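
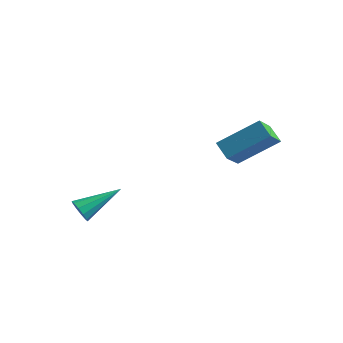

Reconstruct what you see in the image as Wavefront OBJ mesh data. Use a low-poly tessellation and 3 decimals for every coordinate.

v -1.651 -3.178 -4.235
v -1.241 -3.279 -4.66
v -0.489 -1.702 -3.465
v -1.479 -3.025 -4.789
v -1.782 -2.83 -4.705
v -2.036 -2.767 -4.442
v -2.143 -2.861 -4.1
v -2.062 -3.077 -3.809
v -1.824 -3.331 -3.681
v -1.52 -3.526 -3.764
v -1.266 -3.589 -4.027
v -1.16 -3.495 -4.37
v 2.61 2.117 -2.435
v 2.593 0.969 -1.395
v 4.098 3.156 -1.265
v 4.082 2.008 -0.224
v 3.298 1.672 -2.916
v 3.282 0.524 -1.875
v 4.787 2.711 -1.745
v 4.77 1.563 -0.705
f 2 1 4
f 2 4 3
f 4 1 5
f 4 5 3
f 5 1 6
f 5 6 3
f 6 1 7
f 6 7 3
f 7 1 8
f 7 8 3
f 8 1 9
f 8 9 3
f 9 1 10
f 9 10 3
f 10 1 11
f 10 11 3
f 11 1 12
f 11 12 3
f 12 1 2
f 12 2 3
f 14 16 13
f 17 14 13
f 13 16 15
f 15 17 13
f 14 20 16
f 18 14 17
f 18 20 14
f 16 20 15
f 19 17 15
f 15 20 19
f 19 18 17
f 20 18 19



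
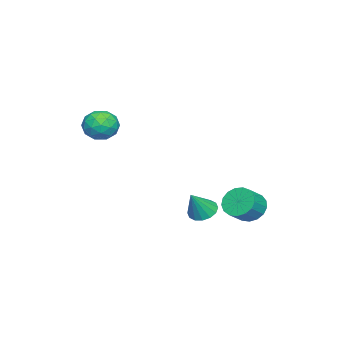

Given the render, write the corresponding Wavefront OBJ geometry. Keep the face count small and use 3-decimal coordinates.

v 0.497 -2.575 4.003
v 1.196 -2.577 4.686
v 1.324 -3.623 3.154
v 2.023 -3.625 3.837
v 1.149 -4.016 4.032
v 0.637 -3.369 4.556
v 1.883 -2.831 3.284
v 1.371 -2.184 3.808
v 2.053 -2.735 4.242
v 1.599 -3.467 4.704
v 0.921 -2.733 3.136
v 0.467 -3.465 3.598
v 0.774 -2.484 4.419
v 1.746 -3.716 3.421
v 1.232 -3.946 3.536
v 1.643 -3.947 3.937
v 0.445 -2.949 4.343
v 0.856 -2.95 4.744
v 0.829 -3.797 4.36
v 1.664 -3.25 3.096
v 2.075 -3.251 3.497
v 0.877 -2.253 3.903
v 1.288 -2.254 4.304
v 1.691 -2.403 3.48
v 1.688 -2.578 4.559
v 2.175 -3.194 4.061
v 2.092 -2.728 3.735
v 1.791 -2.347 4.043
v 1.422 -3.008 4.831
v 1.908 -3.624 4.332
v 1.394 -3.855 4.447
v 1.093 -3.474 4.755
v 1.925 -3.101 4.57
v 0.612 -2.576 3.508
v 1.098 -3.192 3.009
v 1.427 -2.726 3.085
v 1.126 -2.345 3.393
v 0.345 -3.006 3.779
v 0.832 -3.622 3.281
v 0.729 -3.853 3.797
v 0.428 -3.472 4.105
v 0.595 -3.099 3.27
v 0.467 1.86 -1.368
v 0.904 1.338 -1.769
v 1.333 1.56 -0.032
v 1.098 1.696 -1.814
v 1.122 2.097 -1.74
v 0.971 2.435 -1.566
v 0.685 2.619 -1.339
v 0.34 2.599 -1.12
v 0.03 2.382 -0.967
v -0.164 2.024 -0.922
v -0.189 1.623 -0.996
v -0.037 1.285 -1.17
v 0.249 1.101 -1.397
v 0.594 1.121 -1.616
v -3.499 2.956 -2.625
v -2.891 3.119 -3.35
v -1.932 2.786 -2.619
v -2.541 2.624 -1.895
v -2.915 3.523 -3.134
v -1.957 3.191 -2.403
v -3.073 3.798 -2.801
v -2.115 3.466 -2.07
v -3.329 3.88 -2.428
v -2.371 3.548 -1.698
v -3.624 3.75 -2.101
v -2.665 3.418 -1.37
v -3.89 3.439 -1.893
v -2.932 3.106 -1.163
v -4.067 3.016 -1.853
v -3.108 2.684 -1.123
v -4.113 2.58 -1.991
v -3.155 2.248 -1.26
v -4.019 2.23 -2.273
v -3.061 1.898 -1.542
v -3.806 2.047 -2.636
v -2.848 1.714 -1.906
v -3.523 2.071 -2.997
v -2.564 1.739 -2.266
v -3.234 2.299 -3.273
v -2.275 1.966 -2.542
v -3.006 2.677 -3.4
v -2.047 2.344 -2.669
f 1 38 17
f 38 12 41
f 17 41 6
f 38 41 17
f 1 17 13
f 17 6 18
f 13 18 2
f 17 18 13
f 1 13 22
f 13 2 23
f 22 23 8
f 13 23 22
f 1 22 34
f 22 8 37
f 34 37 11
f 22 37 34
f 1 34 38
f 34 11 42
f 38 42 12
f 34 42 38
f 2 18 29
f 18 6 32
f 29 32 10
f 18 32 29
f 6 41 19
f 41 12 40
f 19 40 5
f 41 40 19
f 12 42 39
f 42 11 35
f 39 35 3
f 42 35 39
f 11 37 36
f 37 8 24
f 36 24 7
f 37 24 36
f 8 23 28
f 23 2 25
f 28 25 9
f 23 25 28
f 4 30 16
f 30 10 31
f 16 31 5
f 30 31 16
f 4 16 14
f 16 5 15
f 14 15 3
f 16 15 14
f 4 14 21
f 14 3 20
f 21 20 7
f 14 20 21
f 4 21 26
f 21 7 27
f 26 27 9
f 21 27 26
f 4 26 30
f 26 9 33
f 30 33 10
f 26 33 30
f 5 31 19
f 31 10 32
f 19 32 6
f 31 32 19
f 3 15 39
f 15 5 40
f 39 40 12
f 15 40 39
f 7 20 36
f 20 3 35
f 36 35 11
f 20 35 36
f 9 27 28
f 27 7 24
f 28 24 8
f 27 24 28
f 10 33 29
f 33 9 25
f 29 25 2
f 33 25 29
f 44 43 46
f 44 46 45
f 46 43 47
f 46 47 45
f 47 43 48
f 47 48 45
f 48 43 49
f 48 49 45
f 49 43 50
f 49 50 45
f 50 43 51
f 50 51 45
f 51 43 52
f 51 52 45
f 52 43 53
f 52 53 45
f 53 43 54
f 53 54 45
f 54 43 55
f 54 55 45
f 55 43 56
f 55 56 45
f 56 43 44
f 56 44 45
f 58 57 61
f 58 61 59
f 59 61 62
f 59 62 60
f 61 57 63
f 61 63 62
f 62 63 64
f 62 64 60
f 63 57 65
f 63 65 64
f 64 65 66
f 64 66 60
f 65 57 67
f 65 67 66
f 66 67 68
f 66 68 60
f 67 57 69
f 67 69 68
f 68 69 70
f 68 70 60
f 69 57 71
f 69 71 70
f 70 71 72
f 70 72 60
f 71 57 73
f 71 73 72
f 72 73 74
f 72 74 60
f 73 57 75
f 73 75 74
f 74 75 76
f 74 76 60
f 75 57 77
f 75 77 76
f 76 77 78
f 76 78 60
f 77 57 79
f 77 79 78
f 78 79 80
f 78 80 60
f 79 57 81
f 79 81 80
f 80 81 82
f 80 82 60
f 81 57 83
f 81 83 82
f 82 83 84
f 82 84 60
f 83 57 58
f 83 58 84
f 84 58 59
f 84 59 60



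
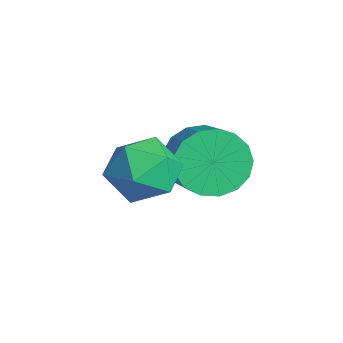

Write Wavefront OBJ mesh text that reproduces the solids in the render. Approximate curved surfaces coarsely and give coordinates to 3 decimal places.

v -3.615 3.453 -1.63
v -3.11 3.402 -2.48
v -2.079 3.276 -1.859
v -2.585 3.327 -1.01
v -3.115 3.865 -2.379
v -2.084 3.738 -1.758
v -3.234 4.233 -2.106
v -2.203 4.107 -1.485
v -3.44 4.423 -1.724
v -2.409 4.297 -1.103
v -3.687 4.391 -1.321
v -2.656 4.264 -0.7
v -3.917 4.144 -0.988
v -2.887 4.017 -0.368
v -4.079 3.738 -0.803
v -3.048 3.612 -0.182
v -4.134 3.268 -0.808
v -3.103 3.141 -0.187
v -4.07 2.84 -1
v -3.039 2.713 -0.38
v -3.902 2.552 -1.338
v -2.871 2.426 -0.717
v -3.669 2.471 -1.742
v -2.638 2.345 -1.121
v -3.423 2.615 -2.121
v -2.392 2.489 -1.5
v -3.221 2.951 -2.387
v -2.19 2.825 -1.766
v -2.156 1.823 -1.304
v -1.36 1.739 -0.671
v -3.12 1.081 -0.189
v -2.324 0.997 0.444
v -2.722 1.915 0.243
v -2.126 2.373 -0.446
v -2.354 0.447 -0.414
v -1.758 0.905 -1.103
v -1.483 0.888 -0.121
v -1.71 1.796 0.285
v -2.77 1.024 -1.145
v -2.997 1.932 -0.739
f 2 1 5
f 2 5 3
f 3 5 6
f 3 6 4
f 5 1 7
f 5 7 6
f 6 7 8
f 6 8 4
f 7 1 9
f 7 9 8
f 8 9 10
f 8 10 4
f 9 1 11
f 9 11 10
f 10 11 12
f 10 12 4
f 11 1 13
f 11 13 12
f 12 13 14
f 12 14 4
f 13 1 15
f 13 15 14
f 14 15 16
f 14 16 4
f 15 1 17
f 15 17 16
f 16 17 18
f 16 18 4
f 17 1 19
f 17 19 18
f 18 19 20
f 18 20 4
f 19 1 21
f 19 21 20
f 20 21 22
f 20 22 4
f 21 1 23
f 21 23 22
f 22 23 24
f 22 24 4
f 23 1 25
f 23 25 24
f 24 25 26
f 24 26 4
f 25 1 27
f 25 27 26
f 26 27 28
f 26 28 4
f 27 1 2
f 27 2 28
f 28 2 3
f 28 3 4
f 29 40 34
f 29 34 30
f 29 30 36
f 29 36 39
f 29 39 40
f 30 34 38
f 34 40 33
f 40 39 31
f 39 36 35
f 36 30 37
f 32 38 33
f 32 33 31
f 32 31 35
f 32 35 37
f 32 37 38
f 33 38 34
f 31 33 40
f 35 31 39
f 37 35 36
f 38 37 30



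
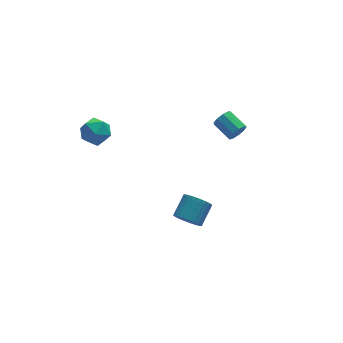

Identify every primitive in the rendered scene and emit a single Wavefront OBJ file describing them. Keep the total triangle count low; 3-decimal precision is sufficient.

v -0.258 -2.043 -0.699
v 0.059 -1.748 -1.396
v 0.915 -0.922 -0.657
v 0.598 -1.217 0.039
v -0.182 -1.544 -1.345
v 0.674 -0.718 -0.607
v -0.434 -1.416 -1.197
v 0.421 -0.589 -0.458
v -0.66 -1.383 -0.972
v 0.196 -0.556 -0.234
v -0.824 -1.45 -0.706
v 0.031 -0.624 0.032
v -0.902 -1.608 -0.439
v -0.047 -0.782 0.299
v -0.882 -1.832 -0.212
v -0.027 -1.006 0.527
v -0.767 -2.088 -0.058
v 0.088 -1.262 0.68
v -0.575 -2.338 -0.003
v 0.281 -1.512 0.736
v -0.334 -2.542 -0.053
v 0.522 -1.716 0.685
v -0.081 -2.671 -0.202
v 0.774 -1.844 0.537
v 0.144 -2.704 -0.426
v 1 -1.877 0.312
v 0.309 -2.636 -0.692
v 1.164 -1.81 0.046
v 0.387 -2.478 -0.959
v 1.242 -1.652 -0.221
v 0.367 -2.254 -1.187
v 1.222 -1.428 -0.448
v 0.252 -1.998 -1.34
v 1.107 -1.172 -0.602
v -3.359 4.602 1.929
v -2.67 4.187 2.485
v -4.41 3.533 2.435
v -3.721 3.118 2.991
v -4.061 4.007 3.216
v -3.411 4.667 2.904
v -3.669 3.053 2.016
v -3.019 3.713 1.704
v -2.861 3.229 2.538
v -3.103 3.819 3.28
v -3.977 3.901 1.64
v -4.219 4.491 2.382
v 4.029 2.205 1.569
v 4.382 2.163 2.089
v 3.864 3.294 2.531
v 3.511 3.335 2.011
v 4.595 2.38 1.783
v 4.077 3.51 2.226
v 4.543 2.515 1.377
v 4.025 3.646 1.82
v 4.25 2.505 1.061
v 3.733 3.635 1.503
v 3.854 2.354 0.982
v 3.337 3.485 1.425
v 3.54 2.134 1.178
v 3.022 3.265 1.62
v 3.454 1.946 1.557
v 2.937 3.077 1.999
v 3.637 1.88 1.941
v 3.12 3.011 2.383
v 4.004 1.965 2.151
v 3.486 3.096 2.594
f 2 1 5
f 2 5 3
f 3 5 6
f 3 6 4
f 5 1 7
f 5 7 6
f 6 7 8
f 6 8 4
f 7 1 9
f 7 9 8
f 8 9 10
f 8 10 4
f 9 1 11
f 9 11 10
f 10 11 12
f 10 12 4
f 11 1 13
f 11 13 12
f 12 13 14
f 12 14 4
f 13 1 15
f 13 15 14
f 14 15 16
f 14 16 4
f 15 1 17
f 15 17 16
f 16 17 18
f 16 18 4
f 17 1 19
f 17 19 18
f 18 19 20
f 18 20 4
f 19 1 21
f 19 21 20
f 20 21 22
f 20 22 4
f 21 1 23
f 21 23 22
f 22 23 24
f 22 24 4
f 23 1 25
f 23 25 24
f 24 25 26
f 24 26 4
f 25 1 27
f 25 27 26
f 26 27 28
f 26 28 4
f 27 1 29
f 27 29 28
f 28 29 30
f 28 30 4
f 29 1 31
f 29 31 30
f 30 31 32
f 30 32 4
f 31 1 33
f 31 33 32
f 32 33 34
f 32 34 4
f 33 1 2
f 33 2 34
f 34 2 3
f 34 3 4
f 35 46 40
f 35 40 36
f 35 36 42
f 35 42 45
f 35 45 46
f 36 40 44
f 40 46 39
f 46 45 37
f 45 42 41
f 42 36 43
f 38 44 39
f 38 39 37
f 38 37 41
f 38 41 43
f 38 43 44
f 39 44 40
f 37 39 46
f 41 37 45
f 43 41 42
f 44 43 36
f 48 47 51
f 48 51 49
f 49 51 52
f 49 52 50
f 51 47 53
f 51 53 52
f 52 53 54
f 52 54 50
f 53 47 55
f 53 55 54
f 54 55 56
f 54 56 50
f 55 47 57
f 55 57 56
f 56 57 58
f 56 58 50
f 57 47 59
f 57 59 58
f 58 59 60
f 58 60 50
f 59 47 61
f 59 61 60
f 60 61 62
f 60 62 50
f 61 47 63
f 61 63 62
f 62 63 64
f 62 64 50
f 63 47 65
f 63 65 64
f 64 65 66
f 64 66 50
f 65 47 48
f 65 48 66
f 66 48 49
f 66 49 50



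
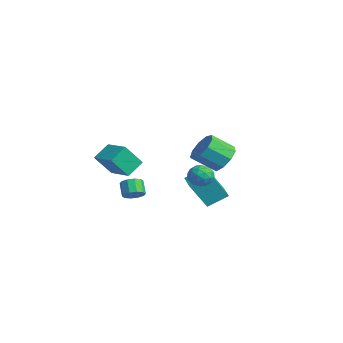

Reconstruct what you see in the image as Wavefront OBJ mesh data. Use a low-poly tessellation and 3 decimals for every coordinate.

v -4.58 -1.438 -0.353
v -4.605 -2.529 1.078
v -5.005 -0.374 0.452
v -5.03 -1.465 1.883
v -2.77 -0.995 0.017
v -2.795 -2.086 1.448
v -3.195 0.069 0.822
v -3.22 -1.022 2.253
v 1.601 1.685 1.541
v 2.196 2.137 1.132
v 2.584 0.903 2.108
v 3.179 1.355 1.699
v 2.731 1.713 2.329
v 2.123 2.195 1.979
v 2.657 0.845 1.261
v 2.049 1.327 0.911
v 2.848 1.617 0.959
v 2.894 2.154 1.619
v 1.886 0.886 1.621
v 1.932 1.423 2.281
v 1.812 1.979 1.287
v 2.968 1.061 1.953
v 2.705 1.271 2.323
v 3.054 1.537 2.083
v 1.769 2.014 1.784
v 2.119 2.279 1.544
v 2.434 2.03 2.248
v 2.661 0.761 1.696
v 3.011 1.026 1.456
v 1.726 1.503 1.157
v 2.075 1.769 0.917
v 2.346 1.01 0.992
v 2.545 1.94 0.945
v 3.123 1.481 1.278
v 2.816 1.18 1.021
v 2.459 1.464 0.815
v 2.572 2.255 1.333
v 3.15 1.796 1.666
v 2.887 2.006 2.036
v 2.529 2.29 1.83
v 2.956 1.95 1.231
v 1.63 1.244 1.574
v 2.208 0.785 1.907
v 2.251 0.75 1.41
v 1.893 1.034 1.204
v 1.657 1.559 1.962
v 2.235 1.1 2.295
v 2.321 1.576 2.425
v 1.964 1.86 2.219
v 1.824 1.09 2.009
v 0.973 -2.069 0.072
v 1.349 -2.473 0.487
v 0.644 -2.354 1.242
v 0.267 -1.951 0.828
v 1.477 -2.07 0.543
v 0.772 -1.951 1.299
v 1.412 -1.667 0.42
v 0.707 -1.548 1.175
v 1.18 -1.418 0.163
v 0.475 -1.299 0.918
v 0.868 -1.417 -0.128
v 0.163 -1.299 0.627
v 0.596 -1.666 -0.342
v -0.109 -1.547 0.413
v 0.468 -2.069 -0.399
v -0.237 -1.95 0.357
v 0.533 -2.472 -0.275
v -0.172 -2.353 0.48
v 0.765 -2.721 -0.018
v 0.06 -2.602 0.737
v 1.077 -2.721 0.273
v 0.372 -2.603 1.028
v 3.831 2.362 3.366
v 4.437 2.777 4.13
v 4.056 1.512 5.118
v 3.449 1.098 4.354
v 3.759 3.027 4.189
v 3.378 1.762 5.177
v 3.115 2.966 3.862
v 2.734 1.701 4.851
v 2.805 2.623 3.304
v 2.424 1.358 4.292
v 2.975 2.158 2.774
v 2.594 0.893 3.763
v 3.546 1.789 2.521
v 3.164 0.524 3.51
v 4.249 1.688 2.664
v 3.868 0.423 3.652
v 4.757 1.903 3.135
v 4.376 0.638 4.123
v 4.831 2.333 3.714
v 4.45 1.068 4.702
v -1.86 3.422 -2.245
v -2.178 2.375 -0.464
v -1.595 4.7 -1.445
v -1.913 3.652 0.335
v -0.167 3.028 -2.175
v -0.485 1.98 -0.395
v 0.098 4.305 -1.376
v -0.22 3.258 0.405
f 2 4 1
f 5 2 1
f 1 4 3
f 3 5 1
f 2 8 4
f 6 2 5
f 6 8 2
f 4 8 3
f 7 5 3
f 3 8 7
f 7 6 5
f 8 6 7
f 9 46 25
f 46 20 49
f 25 49 14
f 46 49 25
f 9 25 21
f 25 14 26
f 21 26 10
f 25 26 21
f 9 21 30
f 21 10 31
f 30 31 16
f 21 31 30
f 9 30 42
f 30 16 45
f 42 45 19
f 30 45 42
f 9 42 46
f 42 19 50
f 46 50 20
f 42 50 46
f 10 26 37
f 26 14 40
f 37 40 18
f 26 40 37
f 14 49 27
f 49 20 48
f 27 48 13
f 49 48 27
f 20 50 47
f 50 19 43
f 47 43 11
f 50 43 47
f 19 45 44
f 45 16 32
f 44 32 15
f 45 32 44
f 16 31 36
f 31 10 33
f 36 33 17
f 31 33 36
f 12 38 24
f 38 18 39
f 24 39 13
f 38 39 24
f 12 24 22
f 24 13 23
f 22 23 11
f 24 23 22
f 12 22 29
f 22 11 28
f 29 28 15
f 22 28 29
f 12 29 34
f 29 15 35
f 34 35 17
f 29 35 34
f 12 34 38
f 34 17 41
f 38 41 18
f 34 41 38
f 13 39 27
f 39 18 40
f 27 40 14
f 39 40 27
f 11 23 47
f 23 13 48
f 47 48 20
f 23 48 47
f 15 28 44
f 28 11 43
f 44 43 19
f 28 43 44
f 17 35 36
f 35 15 32
f 36 32 16
f 35 32 36
f 18 41 37
f 41 17 33
f 37 33 10
f 41 33 37
f 52 51 55
f 52 55 53
f 53 55 56
f 53 56 54
f 55 51 57
f 55 57 56
f 56 57 58
f 56 58 54
f 57 51 59
f 57 59 58
f 58 59 60
f 58 60 54
f 59 51 61
f 59 61 60
f 60 61 62
f 60 62 54
f 61 51 63
f 61 63 62
f 62 63 64
f 62 64 54
f 63 51 65
f 63 65 64
f 64 65 66
f 64 66 54
f 65 51 67
f 65 67 66
f 66 67 68
f 66 68 54
f 67 51 69
f 67 69 68
f 68 69 70
f 68 70 54
f 69 51 71
f 69 71 70
f 70 71 72
f 70 72 54
f 71 51 52
f 71 52 72
f 72 52 53
f 72 53 54
f 74 73 77
f 74 77 75
f 75 77 78
f 75 78 76
f 77 73 79
f 77 79 78
f 78 79 80
f 78 80 76
f 79 73 81
f 79 81 80
f 80 81 82
f 80 82 76
f 81 73 83
f 81 83 82
f 82 83 84
f 82 84 76
f 83 73 85
f 83 85 84
f 84 85 86
f 84 86 76
f 85 73 87
f 85 87 86
f 86 87 88
f 86 88 76
f 87 73 89
f 87 89 88
f 88 89 90
f 88 90 76
f 89 73 91
f 89 91 90
f 90 91 92
f 90 92 76
f 91 73 74
f 91 74 92
f 92 74 75
f 92 75 76
f 94 96 93
f 97 94 93
f 93 96 95
f 95 97 93
f 94 100 96
f 98 94 97
f 98 100 94
f 96 100 95
f 99 97 95
f 95 100 99
f 99 98 97
f 100 98 99



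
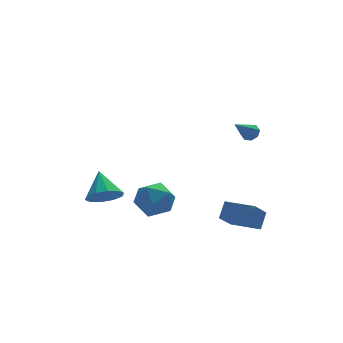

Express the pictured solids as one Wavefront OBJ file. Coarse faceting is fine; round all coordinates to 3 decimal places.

v 0.178 3.215 -4.104
v 0.886 2.252 -3.92
v -1.406 2.108 -3.8
v -0.698 1.145 -3.616
v -0.713 2.048 -2.811
v 0.267 2.732 -2.999
v -0.787 1.628 -4.721
v 0.193 2.312 -4.909
v 0.29 1.271 -4.301
v 0.335 1.531 -3.121
v -0.855 2.829 -4.599
v -0.81 3.089 -3.419
v -2.822 2.491 -3.331
v -1.861 2.225 -3.117
v -2.718 3.809 -2.169
v -1.847 2.642 -3.59
v -2.206 3.001 -3.964
v -2.8 3.165 -4.097
v -3.402 3.072 -3.937
v -3.784 2.757 -3.546
v -3.798 2.341 -3.073
v -3.439 1.982 -2.698
v -2.845 1.818 -2.566
v -2.243 1.911 -2.725
v 3.433 -1.626 2.237
v 3.817 -1.906 2.47
v 2.367 -2.234 3.263
v 3.769 -1.54 2.637
v 3.524 -1.224 2.57
v 3.225 -1.143 2.307
v 3.048 -1.345 2.004
v 3.096 -1.712 1.836
v 3.341 -2.028 1.903
v 3.64 -2.108 2.166
v 2.935 -0.389 -4.879
v 1.996 -1.22 -3.791
v 3.427 0.141 -4.05
v 2.488 -0.69 -2.962
v 4.092 -1.59 -4.798
v 3.153 -2.421 -3.71
v 4.584 -1.06 -3.969
v 3.645 -1.891 -2.881
f 1 12 6
f 1 6 2
f 1 2 8
f 1 8 11
f 1 11 12
f 2 6 10
f 6 12 5
f 12 11 3
f 11 8 7
f 8 2 9
f 4 10 5
f 4 5 3
f 4 3 7
f 4 7 9
f 4 9 10
f 5 10 6
f 3 5 12
f 7 3 11
f 9 7 8
f 10 9 2
f 14 13 16
f 14 16 15
f 16 13 17
f 16 17 15
f 17 13 18
f 17 18 15
f 18 13 19
f 18 19 15
f 19 13 20
f 19 20 15
f 20 13 21
f 20 21 15
f 21 13 22
f 21 22 15
f 22 13 23
f 22 23 15
f 23 13 24
f 23 24 15
f 24 13 14
f 24 14 15
f 26 25 28
f 26 28 27
f 28 25 29
f 28 29 27
f 29 25 30
f 29 30 27
f 30 25 31
f 30 31 27
f 31 25 32
f 31 32 27
f 32 25 33
f 32 33 27
f 33 25 34
f 33 34 27
f 34 25 26
f 34 26 27
f 36 38 35
f 39 36 35
f 35 38 37
f 37 39 35
f 36 42 38
f 40 36 39
f 40 42 36
f 38 42 37
f 41 39 37
f 37 42 41
f 41 40 39
f 42 40 41



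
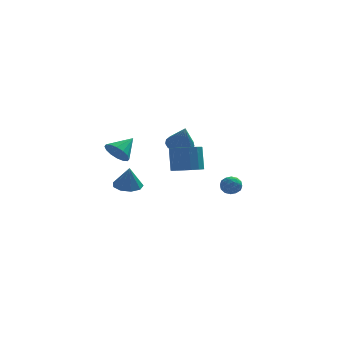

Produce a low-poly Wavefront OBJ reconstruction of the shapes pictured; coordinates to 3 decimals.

v 0.99 -0.864 1.12
v 1.648 -0.338 0.945
v 1.568 0.209 2.285
v 0.91 -0.316 2.46
v 1.284 -0.109 0.829
v 1.203 0.438 2.17
v 0.841 -0.083 0.792
v 0.761 0.465 2.132
v 0.438 -0.265 0.842
v 0.358 0.282 2.183
v 0.183 -0.608 0.967
v 0.103 -0.061 2.307
v 0.145 -1.02 1.133
v 0.064 -0.472 2.473
v 0.332 -1.389 1.295
v 0.252 -0.842 2.635
v 0.697 -1.618 1.41
v 0.616 -1.071 2.751
v 1.139 -1.645 1.448
v 1.059 -1.097 2.788
v 1.542 -1.462 1.397
v 1.462 -0.915 2.738
v 1.797 -1.119 1.273
v 1.717 -0.572 2.613
v 1.836 -0.708 1.107
v 1.755 -0.16 2.447
v -2.016 -0.781 0.043
v -1.395 -1.25 -0.09
v -1.924 -1.019 1.317
v -1.229 -0.743 -0.007
v -1.431 -0.253 0.099
v -1.907 -0.01 0.179
v -2.434 -0.128 0.195
v -2.766 -0.551 0.14
v -2.746 -1.082 0.039
v -2.385 -1.471 -0.06
v -1.852 -1.538 -0.111
v -2.516 -3.227 3.211
v -2.216 -2.954 2.568
v -1.724 -2.453 3.909
v -2.519 -2.717 2.648
v -2.822 -2.616 2.879
v -3.042 -2.679 3.199
v -3.121 -2.889 3.522
v -3.039 -3.19 3.761
v -2.816 -3.501 3.853
v -2.513 -3.738 3.773
v -2.21 -3.839 3.543
v -1.99 -3.776 3.223
v -1.911 -3.566 2.9
v -1.994 -3.265 2.66
v 0.702 4.058 1.152
v 1.223 4.615 1.359
v 0.978 3.282 2.548
v 0.894 4.743 1.495
v 0.522 4.714 1.553
v 0.191 4.535 1.519
v -0.023 4.247 1.401
v -0.071 3.915 1.226
v 0.058 3.616 1.034
v 0.335 3.418 0.869
v 0.696 3.367 0.769
v 1.059 3.474 0.757
v 1.34 3.715 0.836
v 1.475 4.034 0.987
v 1.432 4.359 1.176
v 3.275 3.78 -2.081
v 3.837 3.781 -1.772
v 2.983 2.939 -1.548
v 3.545 2.94 -1.239
v 3.117 3.404 -1.127
v 3.298 3.924 -1.456
v 3.522 2.796 -1.864
v 3.703 3.316 -2.193
v 3.99 3.173 -1.638
v 3.74 3.548 -1.182
v 3.08 3.172 -2.138
v 2.83 3.547 -1.682
v 3.581 3.855 -1.973
v 3.239 2.865 -1.347
v 2.987 3.138 -1.281
v 3.317 3.139 -1.099
v 3.264 3.938 -1.788
v 3.595 3.939 -1.606
v 3.172 3.717 -1.227
v 3.225 2.781 -1.714
v 3.556 2.782 -1.532
v 3.503 3.581 -2.221
v 3.833 3.582 -2.039
v 3.648 3.003 -2.093
v 4.002 3.497 -1.713
v 3.83 3.003 -1.4
v 3.817 2.919 -1.767
v 3.923 3.224 -1.961
v 3.855 3.718 -1.445
v 3.683 3.224 -1.132
v 3.432 3.496 -1.066
v 3.538 3.802 -1.259
v 3.945 3.361 -1.366
v 3.137 3.496 -2.188
v 2.965 3.002 -1.875
v 3.282 2.918 -2.061
v 3.388 3.224 -2.254
v 2.99 3.717 -1.92
v 2.818 3.223 -1.607
v 2.897 3.496 -1.359
v 3.003 3.801 -1.553
v 2.875 3.359 -1.954
f 2 1 5
f 2 5 3
f 3 5 6
f 3 6 4
f 5 1 7
f 5 7 6
f 6 7 8
f 6 8 4
f 7 1 9
f 7 9 8
f 8 9 10
f 8 10 4
f 9 1 11
f 9 11 10
f 10 11 12
f 10 12 4
f 11 1 13
f 11 13 12
f 12 13 14
f 12 14 4
f 13 1 15
f 13 15 14
f 14 15 16
f 14 16 4
f 15 1 17
f 15 17 16
f 16 17 18
f 16 18 4
f 17 1 19
f 17 19 18
f 18 19 20
f 18 20 4
f 19 1 21
f 19 21 20
f 20 21 22
f 20 22 4
f 21 1 23
f 21 23 22
f 22 23 24
f 22 24 4
f 23 1 25
f 23 25 24
f 24 25 26
f 24 26 4
f 25 1 2
f 25 2 26
f 26 2 3
f 26 3 4
f 28 27 30
f 28 30 29
f 30 27 31
f 30 31 29
f 31 27 32
f 31 32 29
f 32 27 33
f 32 33 29
f 33 27 34
f 33 34 29
f 34 27 35
f 34 35 29
f 35 27 36
f 35 36 29
f 36 27 37
f 36 37 29
f 37 27 28
f 37 28 29
f 39 38 41
f 39 41 40
f 41 38 42
f 41 42 40
f 42 38 43
f 42 43 40
f 43 38 44
f 43 44 40
f 44 38 45
f 44 45 40
f 45 38 46
f 45 46 40
f 46 38 47
f 46 47 40
f 47 38 48
f 47 48 40
f 48 38 49
f 48 49 40
f 49 38 50
f 49 50 40
f 50 38 51
f 50 51 40
f 51 38 39
f 51 39 40
f 53 52 55
f 53 55 54
f 55 52 56
f 55 56 54
f 56 52 57
f 56 57 54
f 57 52 58
f 57 58 54
f 58 52 59
f 58 59 54
f 59 52 60
f 59 60 54
f 60 52 61
f 60 61 54
f 61 52 62
f 61 62 54
f 62 52 63
f 62 63 54
f 63 52 64
f 63 64 54
f 64 52 65
f 64 65 54
f 65 52 66
f 65 66 54
f 66 52 53
f 66 53 54
f 67 104 83
f 104 78 107
f 83 107 72
f 104 107 83
f 67 83 79
f 83 72 84
f 79 84 68
f 83 84 79
f 67 79 88
f 79 68 89
f 88 89 74
f 79 89 88
f 67 88 100
f 88 74 103
f 100 103 77
f 88 103 100
f 67 100 104
f 100 77 108
f 104 108 78
f 100 108 104
f 68 84 95
f 84 72 98
f 95 98 76
f 84 98 95
f 72 107 85
f 107 78 106
f 85 106 71
f 107 106 85
f 78 108 105
f 108 77 101
f 105 101 69
f 108 101 105
f 77 103 102
f 103 74 90
f 102 90 73
f 103 90 102
f 74 89 94
f 89 68 91
f 94 91 75
f 89 91 94
f 70 96 82
f 96 76 97
f 82 97 71
f 96 97 82
f 70 82 80
f 82 71 81
f 80 81 69
f 82 81 80
f 70 80 87
f 80 69 86
f 87 86 73
f 80 86 87
f 70 87 92
f 87 73 93
f 92 93 75
f 87 93 92
f 70 92 96
f 92 75 99
f 96 99 76
f 92 99 96
f 71 97 85
f 97 76 98
f 85 98 72
f 97 98 85
f 69 81 105
f 81 71 106
f 105 106 78
f 81 106 105
f 73 86 102
f 86 69 101
f 102 101 77
f 86 101 102
f 75 93 94
f 93 73 90
f 94 90 74
f 93 90 94
f 76 99 95
f 99 75 91
f 95 91 68
f 99 91 95



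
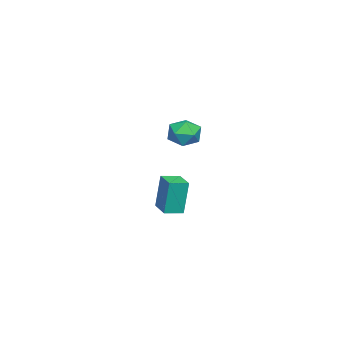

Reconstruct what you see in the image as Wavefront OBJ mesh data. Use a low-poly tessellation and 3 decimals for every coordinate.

v 2.194 2.092 2.45
v 2.93 2.564 2.115
v 3.13 1.156 3.185
v 3.866 1.628 2.85
v 3.302 2.027 3.481
v 2.724 2.606 3.026
v 3.336 1.114 2.274
v 2.758 1.693 1.819
v 3.636 1.959 2.005
v 3.614 2.524 2.751
v 2.446 1.196 2.549
v 2.424 1.761 3.295
v -3.455 -0.61 -4.847
v -3.562 -0.355 -2.725
v -2.337 0.215 -4.89
v -2.445 0.47 -2.768
v -2.815 -1.47 -4.712
v -2.923 -1.215 -2.59
v -1.698 -0.645 -4.755
v -1.805 -0.39 -2.633
f 1 12 6
f 1 6 2
f 1 2 8
f 1 8 11
f 1 11 12
f 2 6 10
f 6 12 5
f 12 11 3
f 11 8 7
f 8 2 9
f 4 10 5
f 4 5 3
f 4 3 7
f 4 7 9
f 4 9 10
f 5 10 6
f 3 5 12
f 7 3 11
f 9 7 8
f 10 9 2
f 14 16 13
f 17 14 13
f 13 16 15
f 15 17 13
f 14 20 16
f 18 14 17
f 18 20 14
f 16 20 15
f 19 17 15
f 15 20 19
f 19 18 17
f 20 18 19



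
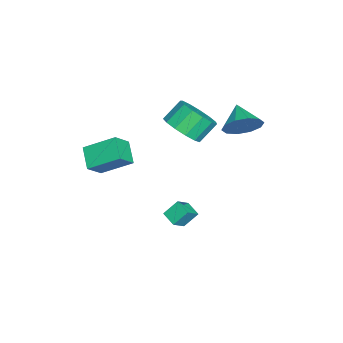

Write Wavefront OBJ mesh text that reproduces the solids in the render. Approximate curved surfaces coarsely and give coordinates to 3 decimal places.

v -0.761 -1.357 1.692
v 0.044 -1.523 2.377
v -0.573 -0.829 3.272
v -1.379 -0.663 2.588
v 0.178 -1.017 2.077
v -0.44 -0.323 2.972
v 0.013 -0.619 1.655
v -0.604 0.075 2.55
v -0.398 -0.456 1.245
v -1.015 0.238 2.14
v -0.924 -0.578 0.977
v -1.541 0.116 1.872
v -1.398 -0.948 0.936
v -2.016 -0.254 1.831
v -1.67 -1.448 1.136
v -2.288 -0.754 2.031
v -1.654 -1.918 1.512
v -2.272 -1.224 2.407
v -1.354 -2.211 1.946
v -1.972 -1.517 2.841
v -0.866 -2.232 2.299
v -1.484 -1.538 3.194
v -0.345 -1.976 2.46
v -0.962 -1.282 3.355
v 2.197 -4.689 1.98
v 2.166 -3.219 2.854
v 3.167 -4.288 1.34
v 3.137 -2.818 2.213
v 2.903 -5.142 2.767
v 2.873 -3.672 3.64
v 3.874 -4.741 2.126
v 3.843 -3.271 3
v -0.246 1.538 2.732
v 0.318 1.25 3.494
v -1.334 1.082 3.368
v 0.139 1.826 3.598
v -0.188 2.291 3.372
v -0.536 2.469 2.901
v -0.774 2.291 2.366
v -0.81 1.825 1.971
v -0.63 1.249 1.867
v -0.304 0.784 2.093
v 0.045 0.606 2.563
v 0.283 0.785 3.098
v 1.877 -1.734 -2.189
v 1.576 -1.125 -1.483
v 1.228 -1.358 -2.789
v 0.927 -0.75 -2.082
v 2.433 -1.17 -2.438
v 2.132 -0.562 -1.731
v 1.784 -0.795 -3.037
v 1.483 -0.186 -2.331
f 2 1 5
f 2 5 3
f 3 5 6
f 3 6 4
f 5 1 7
f 5 7 6
f 6 7 8
f 6 8 4
f 7 1 9
f 7 9 8
f 8 9 10
f 8 10 4
f 9 1 11
f 9 11 10
f 10 11 12
f 10 12 4
f 11 1 13
f 11 13 12
f 12 13 14
f 12 14 4
f 13 1 15
f 13 15 14
f 14 15 16
f 14 16 4
f 15 1 17
f 15 17 16
f 16 17 18
f 16 18 4
f 17 1 19
f 17 19 18
f 18 19 20
f 18 20 4
f 19 1 21
f 19 21 20
f 20 21 22
f 20 22 4
f 21 1 23
f 21 23 22
f 22 23 24
f 22 24 4
f 23 1 2
f 23 2 24
f 24 2 3
f 24 3 4
f 26 28 25
f 29 26 25
f 25 28 27
f 27 29 25
f 26 32 28
f 30 26 29
f 30 32 26
f 28 32 27
f 31 29 27
f 27 32 31
f 31 30 29
f 32 30 31
f 34 33 36
f 34 36 35
f 36 33 37
f 36 37 35
f 37 33 38
f 37 38 35
f 38 33 39
f 38 39 35
f 39 33 40
f 39 40 35
f 40 33 41
f 40 41 35
f 41 33 42
f 41 42 35
f 42 33 43
f 42 43 35
f 43 33 44
f 43 44 35
f 44 33 34
f 44 34 35
f 46 48 45
f 49 46 45
f 45 48 47
f 47 49 45
f 46 52 48
f 50 46 49
f 50 52 46
f 48 52 47
f 51 49 47
f 47 52 51
f 51 50 49
f 52 50 51



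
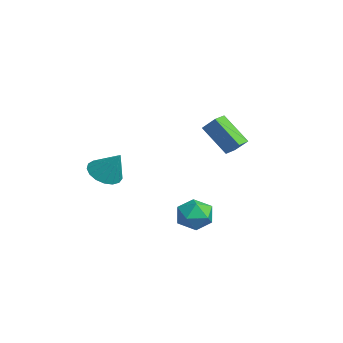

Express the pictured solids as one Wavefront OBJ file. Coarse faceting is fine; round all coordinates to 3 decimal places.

v -1.337 2.241 -1.36
v -2.502 1.341 0.125
v -0.688 2.724 -0.557
v -1.852 1.825 0.927
v -0.848 1.595 -1.367
v -2.012 0.696 0.117
v -0.198 2.079 -0.565
v -1.363 1.179 0.92
v -4.055 -3.901 -3.272
v -3.148 -4.174 -3.677
v -3.205 -3.279 -1.788
v -3.213 -3.711 -3.834
v -3.47 -3.292 -3.862
v -3.862 -3.012 -3.755
v -4.297 -2.935 -3.538
v -4.678 -3.08 -3.259
v -4.915 -3.413 -2.984
v -4.956 -3.857 -2.774
v -4.79 -4.312 -2.679
v -4.456 -4.672 -2.72
v -4.03 -4.856 -2.887
v -3.61 -4.82 -3.142
v -3.292 -4.574 -3.427
v 2.749 -0.306 -4.428
v 3.45 -0.745 -3.779
v 1.61 -1.495 -4.001
v 2.311 -1.934 -3.352
v 1.9 -0.993 -3.124
v 2.604 -0.258 -3.388
v 2.456 -1.982 -4.392
v 3.16 -1.247 -4.656
v 3.269 -1.78 -3.757
v 2.926 -1.17 -2.973
v 2.134 -1.07 -4.807
v 1.791 -0.46 -4.023
f 2 4 1
f 5 2 1
f 1 4 3
f 3 5 1
f 2 8 4
f 6 2 5
f 6 8 2
f 4 8 3
f 7 5 3
f 3 8 7
f 7 6 5
f 8 6 7
f 10 9 12
f 10 12 11
f 12 9 13
f 12 13 11
f 13 9 14
f 13 14 11
f 14 9 15
f 14 15 11
f 15 9 16
f 15 16 11
f 16 9 17
f 16 17 11
f 17 9 18
f 17 18 11
f 18 9 19
f 18 19 11
f 19 9 20
f 19 20 11
f 20 9 21
f 20 21 11
f 21 9 22
f 21 22 11
f 22 9 23
f 22 23 11
f 23 9 10
f 23 10 11
f 24 35 29
f 24 29 25
f 24 25 31
f 24 31 34
f 24 34 35
f 25 29 33
f 29 35 28
f 35 34 26
f 34 31 30
f 31 25 32
f 27 33 28
f 27 28 26
f 27 26 30
f 27 30 32
f 27 32 33
f 28 33 29
f 26 28 35
f 30 26 34
f 32 30 31
f 33 32 25



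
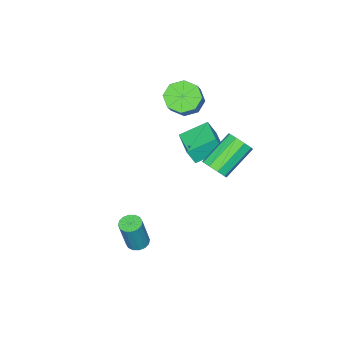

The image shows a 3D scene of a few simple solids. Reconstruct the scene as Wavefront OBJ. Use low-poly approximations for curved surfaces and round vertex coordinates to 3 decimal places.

v -0.618 1.534 -0.32
v -0.131 1.601 0.298
v -1.855 1.953 1.618
v -2.342 1.886 1
v -0.207 2.085 0.07
v -1.931 2.437 1.39
v -0.475 2.311 -0.341
v -2.2 2.663 0.979
v -0.81 2.173 -0.742
v -2.535 2.525 0.578
v -1.055 1.736 -0.946
v -2.78 2.089 0.374
v -1.096 1.205 -0.856
v -2.82 1.557 0.464
v -0.912 0.827 -0.516
v -2.637 1.18 0.804
v -0.591 0.78 -0.084
v -2.315 1.133 1.236
v -0.282 1.086 0.238
v -2.007 1.438 1.558
v -3.709 -0.741 -0.585
v -3.353 -1.041 0.367
v -2.614 0.661 -0.553
v -2.258 0.362 0.399
v -2.482 -1.682 -1.339
v -2.126 -1.981 -0.387
v -1.387 -0.279 -1.307
v -1.031 -0.579 -0.355
v -3.044 -2.262 1.734
v -2.234 -2.603 1.216
v -1.107 -1.919 2.527
v -1.916 -1.578 3.046
v -2.436 -1.878 1.011
v -1.308 -1.194 2.322
v -2.994 -1.377 1.23
v -1.866 -0.693 2.541
v -3.581 -1.395 1.744
v -2.453 -0.711 3.055
v -3.853 -1.921 2.253
v -2.726 -1.237 3.564
v -3.652 -2.646 2.458
v -2.524 -1.962 3.769
v -3.094 -3.147 2.239
v -1.966 -2.463 3.55
v -2.507 -3.129 1.725
v -1.379 -2.445 3.036
v 3.214 -0.344 -4.599
v 3.639 -0.778 -4.722
v 4.211 -0.77 -2.785
v 3.786 -0.336 -2.661
v 3.79 -0.499 -4.768
v 4.362 -0.49 -2.831
v 3.786 -0.178 -4.769
v 4.359 -0.17 -2.831
v 3.629 0.098 -4.723
v 4.202 0.107 -2.786
v 3.361 0.256 -4.645
v 3.934 0.265 -2.708
v 3.053 0.253 -4.554
v 3.626 0.261 -2.617
v 2.789 0.09 -4.475
v 3.361 0.098 -2.538
v 2.638 -0.19 -4.429
v 3.21 -0.181 -2.492
v 2.641 -0.51 -4.429
v 3.214 -0.502 -2.491
v 2.798 -0.787 -4.474
v 3.371 -0.778 -2.537
v 3.066 -0.945 -4.552
v 3.639 -0.936 -2.615
v 3.374 -0.941 -4.643
v 3.947 -0.933 -2.706
f 2 1 5
f 2 5 3
f 3 5 6
f 3 6 4
f 5 1 7
f 5 7 6
f 6 7 8
f 6 8 4
f 7 1 9
f 7 9 8
f 8 9 10
f 8 10 4
f 9 1 11
f 9 11 10
f 10 11 12
f 10 12 4
f 11 1 13
f 11 13 12
f 12 13 14
f 12 14 4
f 13 1 15
f 13 15 14
f 14 15 16
f 14 16 4
f 15 1 17
f 15 17 16
f 16 17 18
f 16 18 4
f 17 1 19
f 17 19 18
f 18 19 20
f 18 20 4
f 19 1 2
f 19 2 20
f 20 2 3
f 20 3 4
f 22 24 21
f 25 22 21
f 21 24 23
f 23 25 21
f 22 28 24
f 26 22 25
f 26 28 22
f 24 28 23
f 27 25 23
f 23 28 27
f 27 26 25
f 28 26 27
f 30 29 33
f 30 33 31
f 31 33 34
f 31 34 32
f 33 29 35
f 33 35 34
f 34 35 36
f 34 36 32
f 35 29 37
f 35 37 36
f 36 37 38
f 36 38 32
f 37 29 39
f 37 39 38
f 38 39 40
f 38 40 32
f 39 29 41
f 39 41 40
f 40 41 42
f 40 42 32
f 41 29 43
f 41 43 42
f 42 43 44
f 42 44 32
f 43 29 45
f 43 45 44
f 44 45 46
f 44 46 32
f 45 29 30
f 45 30 46
f 46 30 31
f 46 31 32
f 48 47 51
f 48 51 49
f 49 51 52
f 49 52 50
f 51 47 53
f 51 53 52
f 52 53 54
f 52 54 50
f 53 47 55
f 53 55 54
f 54 55 56
f 54 56 50
f 55 47 57
f 55 57 56
f 56 57 58
f 56 58 50
f 57 47 59
f 57 59 58
f 58 59 60
f 58 60 50
f 59 47 61
f 59 61 60
f 60 61 62
f 60 62 50
f 61 47 63
f 61 63 62
f 62 63 64
f 62 64 50
f 63 47 65
f 63 65 64
f 64 65 66
f 64 66 50
f 65 47 67
f 65 67 66
f 66 67 68
f 66 68 50
f 67 47 69
f 67 69 68
f 68 69 70
f 68 70 50
f 69 47 71
f 69 71 70
f 70 71 72
f 70 72 50
f 71 47 48
f 71 48 72
f 72 48 49
f 72 49 50



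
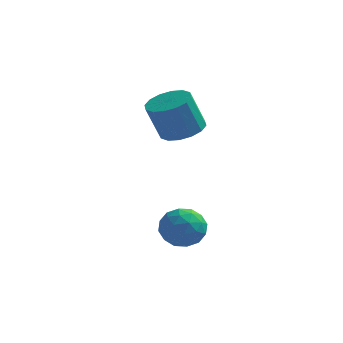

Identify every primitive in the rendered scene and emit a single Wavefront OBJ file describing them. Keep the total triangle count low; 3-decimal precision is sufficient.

v -1.167 0.326 0.71
v -0.486 0.789 1.02
v -0.953 0.498 2.48
v -1.633 0.034 2.17
v -0.823 1.092 0.973
v -1.29 0.801 2.433
v -1.252 1.189 0.855
v -1.719 0.898 2.315
v -1.659 1.055 0.699
v -2.125 0.764 2.158
v -1.933 0.726 0.545
v -2.399 0.434 2.005
v -2.002 0.289 0.436
v -2.469 -0.002 1.896
v -1.847 -0.138 0.4
v -2.314 -0.429 1.86
v -1.51 -0.441 0.447
v -1.977 -0.732 1.907
v -1.081 -0.538 0.565
v -1.548 -0.829 2.025
v -0.675 -0.404 0.722
v -1.141 -0.695 2.181
v -0.401 -0.074 0.875
v -0.867 -0.366 2.335
v -0.331 0.362 0.984
v -0.798 0.071 2.444
v -0.137 -2.15 -2.488
v 0.228 -2.726 -1.927
v -0.948 -3.194 -3.033
v -0.583 -3.77 -2.472
v -1.119 -3.138 -2.168
v -0.619 -2.493 -1.832
v -0.101 -3.427 -3.128
v 0.399 -2.782 -2.792
v 0.25 -3.516 -2.323
v -0.379 -3.337 -1.73
v -0.341 -2.583 -3.23
v -0.97 -2.404 -2.637
v 0.116 -2.347 -2.16
v -0.836 -3.573 -2.8
v -1.152 -3.202 -2.622
v -0.937 -3.541 -2.292
v -0.381 -2.209 -2.104
v -0.167 -2.548 -1.774
v -0.958 -2.79 -1.916
v -0.553 -3.372 -3.186
v -0.339 -3.711 -2.856
v 0.217 -2.379 -2.668
v 0.432 -2.718 -2.338
v 0.238 -3.13 -3.044
v 0.344 -3.149 -2.063
v -0.132 -3.763 -2.383
v 0.151 -3.561 -2.769
v 0.445 -3.182 -2.571
v -0.026 -3.044 -1.714
v -0.502 -3.658 -2.034
v -0.818 -3.286 -1.856
v -0.523 -2.907 -1.658
v -0.013 -3.508 -1.947
v -0.218 -2.262 -2.926
v -0.694 -2.876 -3.246
v -0.197 -3.013 -3.302
v 0.098 -2.634 -3.104
v -0.588 -2.157 -2.577
v -1.064 -2.771 -2.897
v -1.165 -2.738 -2.389
v -0.871 -2.359 -2.191
v -0.707 -2.412 -3.013
f 2 1 5
f 2 5 3
f 3 5 6
f 3 6 4
f 5 1 7
f 5 7 6
f 6 7 8
f 6 8 4
f 7 1 9
f 7 9 8
f 8 9 10
f 8 10 4
f 9 1 11
f 9 11 10
f 10 11 12
f 10 12 4
f 11 1 13
f 11 13 12
f 12 13 14
f 12 14 4
f 13 1 15
f 13 15 14
f 14 15 16
f 14 16 4
f 15 1 17
f 15 17 16
f 16 17 18
f 16 18 4
f 17 1 19
f 17 19 18
f 18 19 20
f 18 20 4
f 19 1 21
f 19 21 20
f 20 21 22
f 20 22 4
f 21 1 23
f 21 23 22
f 22 23 24
f 22 24 4
f 23 1 25
f 23 25 24
f 24 25 26
f 24 26 4
f 25 1 2
f 25 2 26
f 26 2 3
f 26 3 4
f 27 64 43
f 64 38 67
f 43 67 32
f 64 67 43
f 27 43 39
f 43 32 44
f 39 44 28
f 43 44 39
f 27 39 48
f 39 28 49
f 48 49 34
f 39 49 48
f 27 48 60
f 48 34 63
f 60 63 37
f 48 63 60
f 27 60 64
f 60 37 68
f 64 68 38
f 60 68 64
f 28 44 55
f 44 32 58
f 55 58 36
f 44 58 55
f 32 67 45
f 67 38 66
f 45 66 31
f 67 66 45
f 38 68 65
f 68 37 61
f 65 61 29
f 68 61 65
f 37 63 62
f 63 34 50
f 62 50 33
f 63 50 62
f 34 49 54
f 49 28 51
f 54 51 35
f 49 51 54
f 30 56 42
f 56 36 57
f 42 57 31
f 56 57 42
f 30 42 40
f 42 31 41
f 40 41 29
f 42 41 40
f 30 40 47
f 40 29 46
f 47 46 33
f 40 46 47
f 30 47 52
f 47 33 53
f 52 53 35
f 47 53 52
f 30 52 56
f 52 35 59
f 56 59 36
f 52 59 56
f 31 57 45
f 57 36 58
f 45 58 32
f 57 58 45
f 29 41 65
f 41 31 66
f 65 66 38
f 41 66 65
f 33 46 62
f 46 29 61
f 62 61 37
f 46 61 62
f 35 53 54
f 53 33 50
f 54 50 34
f 53 50 54
f 36 59 55
f 59 35 51
f 55 51 28
f 59 51 55



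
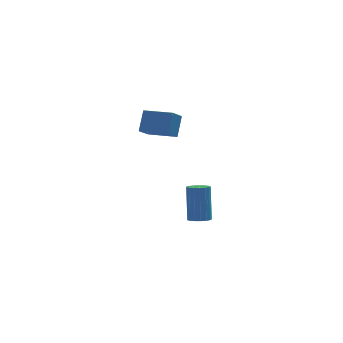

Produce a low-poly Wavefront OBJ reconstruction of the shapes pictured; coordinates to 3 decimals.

v -1.488 2.89 2.046
v -2.094 2.283 2.685
v -2.685 3.888 1.859
v -3.291 3.281 2.498
v -1.089 3.559 3.062
v -1.695 2.952 3.701
v -2.286 4.557 2.875
v -2.892 3.95 3.514
v -0.27 3.233 -4.226
v 0.321 3.08 -4.211
v 0.48 3.875 -2.339
v -0.11 4.027 -2.354
v 0.321 3.349 -4.325
v 0.48 4.144 -2.453
v 0.186 3.591 -4.417
v 0.345 4.386 -2.545
v -0.054 3.751 -4.464
v 0.105 4.546 -2.592
v -0.343 3.792 -4.457
v -0.184 4.587 -2.585
v -0.615 3.705 -4.397
v -0.456 4.5 -2.525
v -0.808 3.51 -4.298
v -0.649 4.305 -2.426
v -0.878 3.251 -4.182
v -0.719 4.046 -2.31
v -0.808 2.988 -4.077
v -0.649 3.783 -2.205
v -0.615 2.781 -4.005
v -0.456 3.576 -2.133
v -0.343 2.677 -3.984
v -0.184 3.472 -2.112
v -0.054 2.701 -4.019
v 0.105 3.496 -2.147
v 0.185 2.846 -4.101
v 0.345 3.641 -2.229
f 2 4 1
f 5 2 1
f 1 4 3
f 3 5 1
f 2 8 4
f 6 2 5
f 6 8 2
f 4 8 3
f 7 5 3
f 3 8 7
f 7 6 5
f 8 6 7
f 10 9 13
f 10 13 11
f 11 13 14
f 11 14 12
f 13 9 15
f 13 15 14
f 14 15 16
f 14 16 12
f 15 9 17
f 15 17 16
f 16 17 18
f 16 18 12
f 17 9 19
f 17 19 18
f 18 19 20
f 18 20 12
f 19 9 21
f 19 21 20
f 20 21 22
f 20 22 12
f 21 9 23
f 21 23 22
f 22 23 24
f 22 24 12
f 23 9 25
f 23 25 24
f 24 25 26
f 24 26 12
f 25 9 27
f 25 27 26
f 26 27 28
f 26 28 12
f 27 9 29
f 27 29 28
f 28 29 30
f 28 30 12
f 29 9 31
f 29 31 30
f 30 31 32
f 30 32 12
f 31 9 33
f 31 33 32
f 32 33 34
f 32 34 12
f 33 9 35
f 33 35 34
f 34 35 36
f 34 36 12
f 35 9 10
f 35 10 36
f 36 10 11
f 36 11 12



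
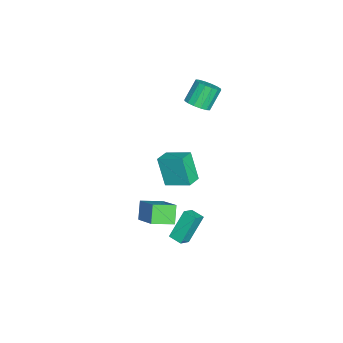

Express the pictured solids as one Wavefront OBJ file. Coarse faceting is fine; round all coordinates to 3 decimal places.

v 0.323 -1.413 -3.851
v 1.814 -0.438 -2.701
v -0.213 -0.143 -4.231
v 1.278 0.831 -3.081
v 1.102 -1.391 -4.879
v 2.593 -0.417 -3.729
v 0.566 -0.122 -5.259
v 2.057 0.853 -4.109
v -2.998 0.083 -4.602
v -3.604 -0.472 -2.757
v -2.535 1.611 -3.991
v -3.141 1.057 -2.145
v -2.019 -0.297 -4.395
v -2.625 -0.851 -2.549
v -1.556 1.232 -3.783
v -2.162 0.677 -1.938
v -2.869 1.447 2.486
v -2.165 1.737 2.789
v -2.926 2.284 4.036
v -3.631 1.993 3.734
v -2.322 2.054 2.554
v -3.083 2.6 3.801
v -2.626 2.208 2.301
v -3.388 2.754 3.548
v -2.996 2.158 2.098
v -3.757 2.704 3.345
v -3.331 1.917 1.999
v -4.092 2.464 3.246
v -3.543 1.551 2.03
v -4.304 2.097 3.277
v -3.574 1.156 2.184
v -4.335 1.703 3.431
v -3.417 0.84 2.419
v -4.178 1.386 3.666
v -3.112 0.686 2.672
v -3.874 1.232 3.919
v -2.743 0.736 2.875
v -3.504 1.282 4.122
v -2.408 0.976 2.974
v -3.169 1.523 4.221
v -2.196 1.343 2.943
v -2.957 1.889 4.19
v 3.747 1.218 -3.421
v 4.416 0.862 -2.955
v 2.991 1.946 -1.778
v 3.66 1.59 -1.312
v 4.2 1.93 -3.528
v 4.869 1.574 -3.062
v 3.444 2.658 -1.885
v 4.113 2.302 -1.419
f 2 4 1
f 5 2 1
f 1 4 3
f 3 5 1
f 2 8 4
f 6 2 5
f 6 8 2
f 4 8 3
f 7 5 3
f 3 8 7
f 7 6 5
f 8 6 7
f 10 12 9
f 13 10 9
f 9 12 11
f 11 13 9
f 10 16 12
f 14 10 13
f 14 16 10
f 12 16 11
f 15 13 11
f 11 16 15
f 15 14 13
f 16 14 15
f 18 17 21
f 18 21 19
f 19 21 22
f 19 22 20
f 21 17 23
f 21 23 22
f 22 23 24
f 22 24 20
f 23 17 25
f 23 25 24
f 24 25 26
f 24 26 20
f 25 17 27
f 25 27 26
f 26 27 28
f 26 28 20
f 27 17 29
f 27 29 28
f 28 29 30
f 28 30 20
f 29 17 31
f 29 31 30
f 30 31 32
f 30 32 20
f 31 17 33
f 31 33 32
f 32 33 34
f 32 34 20
f 33 17 35
f 33 35 34
f 34 35 36
f 34 36 20
f 35 17 37
f 35 37 36
f 36 37 38
f 36 38 20
f 37 17 39
f 37 39 38
f 38 39 40
f 38 40 20
f 39 17 41
f 39 41 40
f 40 41 42
f 40 42 20
f 41 17 18
f 41 18 42
f 42 18 19
f 42 19 20
f 44 46 43
f 47 44 43
f 43 46 45
f 45 47 43
f 44 50 46
f 48 44 47
f 48 50 44
f 46 50 45
f 49 47 45
f 45 50 49
f 49 48 47
f 50 48 49



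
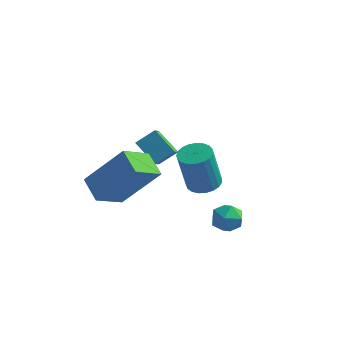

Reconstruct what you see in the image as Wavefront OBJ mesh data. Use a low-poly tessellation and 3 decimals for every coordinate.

v -0.233 -1.469 0.749
v -1.014 -0.81 1.206
v 0.274 -0.35 -0.001
v -0.507 0.31 0.456
v 1.127 -0.99 2.384
v 0.346 -0.33 2.841
v 1.634 0.13 1.634
v 0.853 0.789 2.091
v 3.535 2.171 -1.71
v 4.117 1.775 -1.738
v 3.123 1.505 -0.882
v 3.705 1.109 -0.91
v 3.739 1.768 -0.663
v 3.994 2.179 -1.175
v 3.246 1.101 -1.445
v 3.501 1.512 -1.957
v 3.938 1.113 -1.575
v 4.243 1.525 -1.092
v 2.997 1.755 -1.528
v 3.302 2.167 -1.045
v 3.586 -0.6 2.253
v 4.219 -0.495 2.36
v 3.986 -0.815 4.054
v 3.354 -0.92 3.947
v 4.114 -0.248 2.392
v 3.882 -0.567 4.086
v 3.919 -0.061 2.4
v 3.686 -0.381 4.095
v 3.666 0.032 2.383
v 3.433 -0.288 4.077
v 3.399 0.016 2.343
v 3.166 -0.304 4.038
v 3.164 -0.107 2.288
v 2.932 -0.427 3.982
v 3.003 -0.315 2.226
v 2.77 -0.635 3.921
v 2.942 -0.572 2.17
v 2.71 -0.892 3.864
v 2.993 -0.834 2.127
v 2.76 -1.154 3.822
v 3.147 -1.056 2.106
v 2.914 -1.376 3.801
v 3.376 -1.199 2.111
v 3.143 -1.518 3.805
v 3.642 -1.238 2.14
v 3.409 -1.558 3.834
v 3.898 -1.167 2.189
v 3.665 -1.487 3.883
v 4.1 -0.998 2.248
v 3.868 -1.318 3.943
v 4.214 -0.76 2.309
v 3.981 -1.08 4.003
v 0.099 3.025 -0.211
v -0.863 3.377 0.504
v -0.044 3.739 -0.756
v -1.007 4.092 -0.041
v 0.687 3.548 0.321
v -0.276 3.901 1.036
v 0.543 4.263 -0.224
v -0.419 4.615 0.491
f 2 4 1
f 5 2 1
f 1 4 3
f 3 5 1
f 2 8 4
f 6 2 5
f 6 8 2
f 4 8 3
f 7 5 3
f 3 8 7
f 7 6 5
f 8 6 7
f 9 20 14
f 9 14 10
f 9 10 16
f 9 16 19
f 9 19 20
f 10 14 18
f 14 20 13
f 20 19 11
f 19 16 15
f 16 10 17
f 12 18 13
f 12 13 11
f 12 11 15
f 12 15 17
f 12 17 18
f 13 18 14
f 11 13 20
f 15 11 19
f 17 15 16
f 18 17 10
f 22 21 25
f 22 25 23
f 23 25 26
f 23 26 24
f 25 21 27
f 25 27 26
f 26 27 28
f 26 28 24
f 27 21 29
f 27 29 28
f 28 29 30
f 28 30 24
f 29 21 31
f 29 31 30
f 30 31 32
f 30 32 24
f 31 21 33
f 31 33 32
f 32 33 34
f 32 34 24
f 33 21 35
f 33 35 34
f 34 35 36
f 34 36 24
f 35 21 37
f 35 37 36
f 36 37 38
f 36 38 24
f 37 21 39
f 37 39 38
f 38 39 40
f 38 40 24
f 39 21 41
f 39 41 40
f 40 41 42
f 40 42 24
f 41 21 43
f 41 43 42
f 42 43 44
f 42 44 24
f 43 21 45
f 43 45 44
f 44 45 46
f 44 46 24
f 45 21 47
f 45 47 46
f 46 47 48
f 46 48 24
f 47 21 49
f 47 49 48
f 48 49 50
f 48 50 24
f 49 21 51
f 49 51 50
f 50 51 52
f 50 52 24
f 51 21 22
f 51 22 52
f 52 22 23
f 52 23 24
f 54 56 53
f 57 54 53
f 53 56 55
f 55 57 53
f 54 60 56
f 58 54 57
f 58 60 54
f 56 60 55
f 59 57 55
f 55 60 59
f 59 58 57
f 60 58 59



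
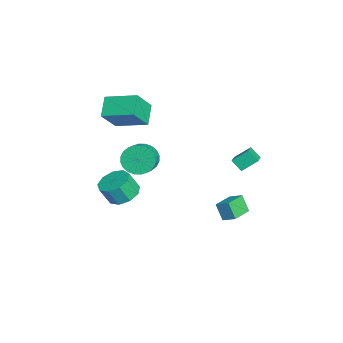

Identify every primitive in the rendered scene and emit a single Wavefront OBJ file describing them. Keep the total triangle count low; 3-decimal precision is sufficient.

v -2.001 -3.647 -3.302
v -1.024 -3.308 -3.198
v -0.941 -3.914 -1.994
v -1.919 -4.253 -2.098
v -1.477 -2.831 -2.927
v -1.394 -3.437 -1.723
v -2.175 -2.736 -2.831
v -2.093 -3.342 -1.628
v -2.792 -3.067 -2.956
v -2.71 -3.673 -1.752
v -3.039 -3.67 -3.242
v -2.957 -4.276 -2.039
v -2.8 -4.262 -3.557
v -2.718 -4.868 -2.353
v -2.188 -4.566 -3.752
v -2.105 -5.172 -2.548
v -1.488 -4.44 -3.736
v -1.405 -5.046 -2.533
v -1.028 -3.943 -3.518
v -0.946 -4.549 -2.314
v 2.295 2.352 2.73
v 2.206 3.249 3.444
v 2.65 2.861 2.134
v 2.56 3.758 2.848
v 3.24 2.142 3.112
v 3.15 3.039 3.826
v 3.594 2.651 2.516
v 3.505 3.548 3.23
v 2.643 -2.658 3.023
v 3.13 -2.147 2.357
v 4.124 -2.371 2.912
v 3.637 -2.882 3.577
v 3.048 -1.878 2.612
v 4.042 -2.103 3.166
v 2.905 -1.729 2.928
v 3.899 -1.953 3.483
v 2.722 -1.721 3.26
v 3.716 -1.945 3.814
v 2.527 -1.855 3.555
v 3.521 -2.079 4.109
v 2.35 -2.112 3.769
v 3.344 -2.336 4.323
v 2.217 -2.452 3.87
v 3.211 -2.676 4.424
v 2.149 -2.823 3.841
v 3.143 -3.047 4.396
v 2.156 -3.169 3.688
v 3.15 -3.393 4.243
v 2.238 -3.437 3.434
v 3.232 -3.662 3.988
v 2.381 -3.587 3.117
v 3.375 -3.811 3.672
v 2.564 -3.595 2.786
v 3.558 -3.819 3.34
v 2.759 -3.461 2.491
v 3.753 -3.685 3.045
v 2.936 -3.204 2.277
v 3.93 -3.428 2.831
v 3.069 -2.864 2.176
v 4.063 -3.088 2.73
v 3.137 -2.493 2.204
v 4.131 -2.717 2.759
v -4.112 -4.078 1.12
v -5.3 -3.858 1.975
v -3.348 -2.21 1.701
v -4.536 -1.99 2.556
v -3.224 -4.89 2.564
v -4.412 -4.67 3.419
v -2.46 -3.022 3.145
v -3.648 -2.802 4
v -1.217 2.787 -4.491
v -1.657 2.408 -3.452
v -0.751 3.47 -4.044
v -1.191 3.091 -3.005
v -0.109 1.929 -4.335
v -0.549 1.55 -3.296
v 0.357 2.612 -3.888
v -0.083 2.233 -2.849
f 2 1 5
f 2 5 3
f 3 5 6
f 3 6 4
f 5 1 7
f 5 7 6
f 6 7 8
f 6 8 4
f 7 1 9
f 7 9 8
f 8 9 10
f 8 10 4
f 9 1 11
f 9 11 10
f 10 11 12
f 10 12 4
f 11 1 13
f 11 13 12
f 12 13 14
f 12 14 4
f 13 1 15
f 13 15 14
f 14 15 16
f 14 16 4
f 15 1 17
f 15 17 16
f 16 17 18
f 16 18 4
f 17 1 19
f 17 19 18
f 18 19 20
f 18 20 4
f 19 1 2
f 19 2 20
f 20 2 3
f 20 3 4
f 22 24 21
f 25 22 21
f 21 24 23
f 23 25 21
f 22 28 24
f 26 22 25
f 26 28 22
f 24 28 23
f 27 25 23
f 23 28 27
f 27 26 25
f 28 26 27
f 30 29 33
f 30 33 31
f 31 33 34
f 31 34 32
f 33 29 35
f 33 35 34
f 34 35 36
f 34 36 32
f 35 29 37
f 35 37 36
f 36 37 38
f 36 38 32
f 37 29 39
f 37 39 38
f 38 39 40
f 38 40 32
f 39 29 41
f 39 41 40
f 40 41 42
f 40 42 32
f 41 29 43
f 41 43 42
f 42 43 44
f 42 44 32
f 43 29 45
f 43 45 44
f 44 45 46
f 44 46 32
f 45 29 47
f 45 47 46
f 46 47 48
f 46 48 32
f 47 29 49
f 47 49 48
f 48 49 50
f 48 50 32
f 49 29 51
f 49 51 50
f 50 51 52
f 50 52 32
f 51 29 53
f 51 53 52
f 52 53 54
f 52 54 32
f 53 29 55
f 53 55 54
f 54 55 56
f 54 56 32
f 55 29 57
f 55 57 56
f 56 57 58
f 56 58 32
f 57 29 59
f 57 59 58
f 58 59 60
f 58 60 32
f 59 29 61
f 59 61 60
f 60 61 62
f 60 62 32
f 61 29 30
f 61 30 62
f 62 30 31
f 62 31 32
f 64 66 63
f 67 64 63
f 63 66 65
f 65 67 63
f 64 70 66
f 68 64 67
f 68 70 64
f 66 70 65
f 69 67 65
f 65 70 69
f 69 68 67
f 70 68 69
f 72 74 71
f 75 72 71
f 71 74 73
f 73 75 71
f 72 78 74
f 76 72 75
f 76 78 72
f 74 78 73
f 77 75 73
f 73 78 77
f 77 76 75
f 78 76 77



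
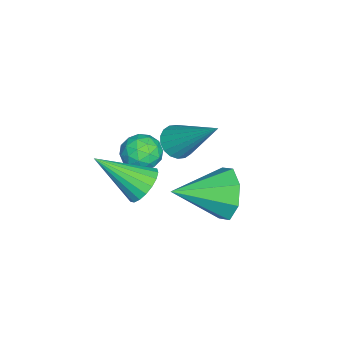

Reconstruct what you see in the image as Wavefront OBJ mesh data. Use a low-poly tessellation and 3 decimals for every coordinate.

v -0.019 -1.866 0.598
v 0.448 -1.753 0.293
v 0.579 -0.614 1.982
v 0.283 -1.58 0.209
v 0.057 -1.464 0.201
v -0.184 -1.428 0.273
v -0.392 -1.478 0.408
v -0.526 -1.606 0.582
v -0.56 -1.785 0.758
v -0.487 -1.98 0.903
v -0.322 -2.152 0.988
v -0.096 -2.268 0.995
v 0.145 -2.304 0.924
v 0.353 -2.254 0.788
v 0.487 -2.127 0.614
v 0.521 -1.948 0.438
v -0.068 -2.534 0.107
v 0.333 -2.188 0.468
v 0.527 -3.372 0.252
v 0.928 -3.026 0.613
v 0.339 -3.161 0.827
v -0.029 -2.643 0.738
v 0.889 -2.917 -0.018
v 0.521 -2.399 -0.107
v 0.924 -2.424 0.391
v 0.584 -2.575 0.913
v 0.276 -2.985 -0.193
v -0.064 -3.136 0.329
v 0.08 -2.287 0.275
v 0.78 -3.273 0.445
v 0.433 -3.352 0.571
v 0.669 -3.149 0.783
v -0.132 -2.555 0.434
v 0.103 -2.351 0.646
v 0.107 -2.924 0.857
v 0.757 -3.209 0.074
v 0.992 -3.005 0.286
v 0.191 -2.411 -0.063
v 0.427 -2.208 0.149
v 0.753 -2.636 -0.137
v 0.664 -2.222 0.442
v 1.013 -2.715 0.527
v 0.99 -2.651 0.156
v 0.774 -2.347 0.103
v 0.464 -2.311 0.749
v 0.813 -2.804 0.834
v 0.467 -2.884 0.96
v 0.251 -2.579 0.908
v 0.811 -2.45 0.703
v 0.047 -2.756 -0.114
v 0.396 -3.249 -0.029
v 0.609 -2.981 -0.188
v 0.393 -2.676 -0.24
v -0.153 -2.845 0.193
v 0.196 -3.338 0.278
v 0.086 -3.213 0.617
v -0.13 -2.909 0.564
v 0.049 -3.11 0.017
v 3.3 -2.039 1.795
v 3.847 -1.851 1.988
v 3.4 -3.321 2.765
v 3.677 -1.732 2.163
v 3.432 -1.673 2.265
v 3.161 -1.688 2.274
v 2.918 -1.772 2.188
v 2.75 -1.909 2.025
v 2.691 -2.072 1.816
v 2.752 -2.228 1.603
v 2.922 -2.347 1.428
v 3.167 -2.405 1.325
v 3.438 -2.391 1.316
v 3.682 -2.307 1.402
v 3.85 -2.17 1.565
v 3.909 -2.007 1.774
v 1.728 -0.163 0.283
v 1.982 0.248 1.007
v 2.452 -1.517 0.797
v 1.387 -0.045 1.075
v 0.992 -0.406 0.68
v 1.028 -0.625 0.052
v 1.473 -0.573 -0.44
v 2.068 -0.28 -0.508
v 2.463 0.081 -0.113
v 2.427 0.3 0.515
f 2 1 4
f 2 4 3
f 4 1 5
f 4 5 3
f 5 1 6
f 5 6 3
f 6 1 7
f 6 7 3
f 7 1 8
f 7 8 3
f 8 1 9
f 8 9 3
f 9 1 10
f 9 10 3
f 10 1 11
f 10 11 3
f 11 1 12
f 11 12 3
f 12 1 13
f 12 13 3
f 13 1 14
f 13 14 3
f 14 1 15
f 14 15 3
f 15 1 16
f 15 16 3
f 16 1 2
f 16 2 3
f 17 54 33
f 54 28 57
f 33 57 22
f 54 57 33
f 17 33 29
f 33 22 34
f 29 34 18
f 33 34 29
f 17 29 38
f 29 18 39
f 38 39 24
f 29 39 38
f 17 38 50
f 38 24 53
f 50 53 27
f 38 53 50
f 17 50 54
f 50 27 58
f 54 58 28
f 50 58 54
f 18 34 45
f 34 22 48
f 45 48 26
f 34 48 45
f 22 57 35
f 57 28 56
f 35 56 21
f 57 56 35
f 28 58 55
f 58 27 51
f 55 51 19
f 58 51 55
f 27 53 52
f 53 24 40
f 52 40 23
f 53 40 52
f 24 39 44
f 39 18 41
f 44 41 25
f 39 41 44
f 20 46 32
f 46 26 47
f 32 47 21
f 46 47 32
f 20 32 30
f 32 21 31
f 30 31 19
f 32 31 30
f 20 30 37
f 30 19 36
f 37 36 23
f 30 36 37
f 20 37 42
f 37 23 43
f 42 43 25
f 37 43 42
f 20 42 46
f 42 25 49
f 46 49 26
f 42 49 46
f 21 47 35
f 47 26 48
f 35 48 22
f 47 48 35
f 19 31 55
f 31 21 56
f 55 56 28
f 31 56 55
f 23 36 52
f 36 19 51
f 52 51 27
f 36 51 52
f 25 43 44
f 43 23 40
f 44 40 24
f 43 40 44
f 26 49 45
f 49 25 41
f 45 41 18
f 49 41 45
f 60 59 62
f 60 62 61
f 62 59 63
f 62 63 61
f 63 59 64
f 63 64 61
f 64 59 65
f 64 65 61
f 65 59 66
f 65 66 61
f 66 59 67
f 66 67 61
f 67 59 68
f 67 68 61
f 68 59 69
f 68 69 61
f 69 59 70
f 69 70 61
f 70 59 71
f 70 71 61
f 71 59 72
f 71 72 61
f 72 59 73
f 72 73 61
f 73 59 74
f 73 74 61
f 74 59 60
f 74 60 61
f 76 75 78
f 76 78 77
f 78 75 79
f 78 79 77
f 79 75 80
f 79 80 77
f 80 75 81
f 80 81 77
f 81 75 82
f 81 82 77
f 82 75 83
f 82 83 77
f 83 75 84
f 83 84 77
f 84 75 76
f 84 76 77



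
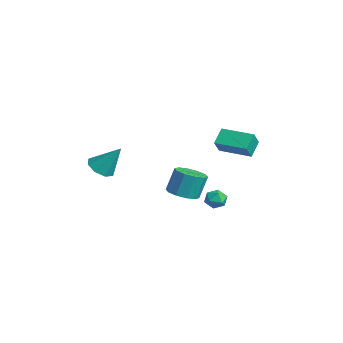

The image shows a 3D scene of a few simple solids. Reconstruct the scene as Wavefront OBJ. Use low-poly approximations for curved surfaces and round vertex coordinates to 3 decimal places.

v -3.953 -1.948 -1.54
v -3.071 -1.991 -1.889
v -3.247 -0.952 0.12
v -3.424 -1.391 -2.099
v -4.087 -1.117 -1.981
v -4.672 -1.33 -1.604
v -4.836 -1.904 -1.19
v -4.482 -2.504 -0.98
v -3.819 -2.778 -1.098
v -3.235 -2.566 -1.475
v 3.295 1.806 -1.135
v 3.626 2.171 -0.631
v 4.294 1.609 -1.649
v 4.625 1.974 -1.145
v 4.331 1.352 -0.994
v 3.714 1.473 -0.677
v 4.206 2.307 -1.603
v 3.589 2.428 -1.286
v 4.189 2.48 -0.921
v 4.266 1.89 -0.544
v 3.654 1.89 -1.736
v 3.731 1.3 -1.359
v -1.423 2.125 -3.299
v -0.934 2.964 -3.58
v -1.048 3.553 -2.022
v -1.537 2.715 -1.741
v -1.546 3.06 -3.662
v -1.66 3.649 -2.103
v -2.11 2.8 -3.604
v -2.224 3.389 -2.046
v -2.412 2.282 -3.431
v -2.526 2.871 -1.872
v -2.336 1.704 -3.207
v -2.45 2.293 -1.648
v -1.912 1.287 -3.018
v -2.026 1.876 -1.46
v -1.3 1.191 -2.937
v -1.414 1.78 -1.378
v -0.736 1.451 -2.994
v -0.85 2.04 -1.436
v -0.434 1.969 -3.168
v -0.548 2.558 -1.609
v -0.51 2.547 -3.392
v -0.624 3.136 -1.833
v 1.474 3.148 1.305
v 0.88 3.847 2.063
v 2.937 4.466 1.236
v 2.343 5.165 1.994
v 1.997 2.615 2.206
v 1.403 3.314 2.964
v 3.46 3.933 2.137
v 2.866 4.632 2.895
f 2 1 4
f 2 4 3
f 4 1 5
f 4 5 3
f 5 1 6
f 5 6 3
f 6 1 7
f 6 7 3
f 7 1 8
f 7 8 3
f 8 1 9
f 8 9 3
f 9 1 10
f 9 10 3
f 10 1 2
f 10 2 3
f 11 22 16
f 11 16 12
f 11 12 18
f 11 18 21
f 11 21 22
f 12 16 20
f 16 22 15
f 22 21 13
f 21 18 17
f 18 12 19
f 14 20 15
f 14 15 13
f 14 13 17
f 14 17 19
f 14 19 20
f 15 20 16
f 13 15 22
f 17 13 21
f 19 17 18
f 20 19 12
f 24 23 27
f 24 27 25
f 25 27 28
f 25 28 26
f 27 23 29
f 27 29 28
f 28 29 30
f 28 30 26
f 29 23 31
f 29 31 30
f 30 31 32
f 30 32 26
f 31 23 33
f 31 33 32
f 32 33 34
f 32 34 26
f 33 23 35
f 33 35 34
f 34 35 36
f 34 36 26
f 35 23 37
f 35 37 36
f 36 37 38
f 36 38 26
f 37 23 39
f 37 39 38
f 38 39 40
f 38 40 26
f 39 23 41
f 39 41 40
f 40 41 42
f 40 42 26
f 41 23 43
f 41 43 42
f 42 43 44
f 42 44 26
f 43 23 24
f 43 24 44
f 44 24 25
f 44 25 26
f 46 48 45
f 49 46 45
f 45 48 47
f 47 49 45
f 46 52 48
f 50 46 49
f 50 52 46
f 48 52 47
f 51 49 47
f 47 52 51
f 51 50 49
f 52 50 51



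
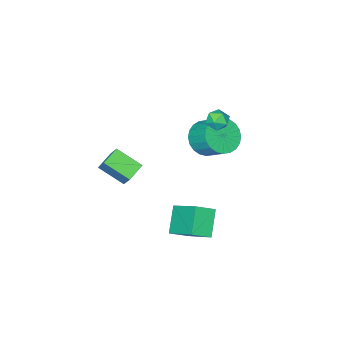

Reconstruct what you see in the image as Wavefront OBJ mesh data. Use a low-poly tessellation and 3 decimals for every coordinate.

v -3.645 0.459 1.643
v -3.407 0.768 2.152
v -3.373 -0.448 2.068
v -3.135 -0.139 2.577
v -3.768 -0.15 2.475
v -3.936 0.411 2.213
v -2.844 -0.091 2.007
v -3.012 0.47 1.745
v -2.912 0.429 2.377
v -3.483 0.392 2.666
v -3.297 -0.072 1.554
v -3.868 -0.109 1.843
v -2.279 -0.271 -4.157
v -1.375 -0.671 -3.631
v -2.204 1.332 -3.067
v -1.299 0.931 -2.541
v -1.361 0.409 -5.219
v -0.456 0.008 -4.693
v -1.285 2.011 -4.129
v -0.381 1.611 -3.603
v -1.047 -2.909 -2.191
v -0.52 -4.134 -1.419
v -0.794 -2.181 -1.207
v -0.268 -3.405 -0.435
v -0.092 -2.735 -2.565
v 0.434 -3.959 -1.793
v 0.16 -2.006 -1.581
v 0.687 -3.231 -0.809
v -3.495 -0.691 0.177
v -2.873 -1.181 0.803
v -2.882 -0.059 1.69
v -3.505 0.431 1.063
v -2.616 -0.994 0.57
v -2.625 0.127 1.456
v -2.493 -0.762 0.276
v -2.502 0.36 1.163
v -2.522 -0.518 -0.032
v -2.532 0.604 0.855
v -2.7 -0.301 -0.309
v -2.709 0.821 0.578
v -2.999 -0.143 -0.511
v -3.008 0.979 0.376
v -3.373 -0.068 -0.609
v -3.382 1.053 0.277
v -3.766 -0.089 -0.588
v -3.775 1.033 0.299
v -4.118 -0.201 -0.45
v -4.127 0.921 0.437
v -4.375 -0.387 -0.216
v -4.384 0.734 0.67
v -4.498 -0.62 0.077
v -4.507 0.502 0.964
v -4.468 -0.864 0.385
v -4.478 0.258 1.272
v -4.291 -1.081 0.662
v -4.3 0.041 1.549
v -3.992 -1.239 0.864
v -4.001 -0.117 1.751
v -3.618 -1.313 0.963
v -3.627 -0.192 1.849
v -3.225 -1.293 0.941
v -3.234 -0.171 1.828
f 1 12 6
f 1 6 2
f 1 2 8
f 1 8 11
f 1 11 12
f 2 6 10
f 6 12 5
f 12 11 3
f 11 8 7
f 8 2 9
f 4 10 5
f 4 5 3
f 4 3 7
f 4 7 9
f 4 9 10
f 5 10 6
f 3 5 12
f 7 3 11
f 9 7 8
f 10 9 2
f 14 16 13
f 17 14 13
f 13 16 15
f 15 17 13
f 14 20 16
f 18 14 17
f 18 20 14
f 16 20 15
f 19 17 15
f 15 20 19
f 19 18 17
f 20 18 19
f 22 24 21
f 25 22 21
f 21 24 23
f 23 25 21
f 22 28 24
f 26 22 25
f 26 28 22
f 24 28 23
f 27 25 23
f 23 28 27
f 27 26 25
f 28 26 27
f 30 29 33
f 30 33 31
f 31 33 34
f 31 34 32
f 33 29 35
f 33 35 34
f 34 35 36
f 34 36 32
f 35 29 37
f 35 37 36
f 36 37 38
f 36 38 32
f 37 29 39
f 37 39 38
f 38 39 40
f 38 40 32
f 39 29 41
f 39 41 40
f 40 41 42
f 40 42 32
f 41 29 43
f 41 43 42
f 42 43 44
f 42 44 32
f 43 29 45
f 43 45 44
f 44 45 46
f 44 46 32
f 45 29 47
f 45 47 46
f 46 47 48
f 46 48 32
f 47 29 49
f 47 49 48
f 48 49 50
f 48 50 32
f 49 29 51
f 49 51 50
f 50 51 52
f 50 52 32
f 51 29 53
f 51 53 52
f 52 53 54
f 52 54 32
f 53 29 55
f 53 55 54
f 54 55 56
f 54 56 32
f 55 29 57
f 55 57 56
f 56 57 58
f 56 58 32
f 57 29 59
f 57 59 58
f 58 59 60
f 58 60 32
f 59 29 61
f 59 61 60
f 60 61 62
f 60 62 32
f 61 29 30
f 61 30 62
f 62 30 31
f 62 31 32



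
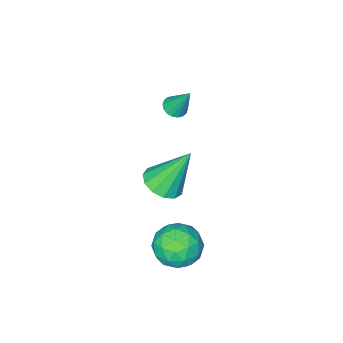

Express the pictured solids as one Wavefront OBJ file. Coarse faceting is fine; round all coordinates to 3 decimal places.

v 2.861 2.283 -3.144
v 3.378 1.924 -2.263
v 2.102 0.716 -3.337
v 2.619 0.357 -2.456
v 1.836 1.098 -2.359
v 2.305 2.067 -2.24
v 3.175 0.573 -3.36
v 3.644 1.542 -3.241
v 3.573 0.867 -2.397
v 2.745 1.192 -1.778
v 2.735 1.448 -3.822
v 1.907 1.773 -3.203
v 3.186 2.241 -2.687
v 2.294 0.399 -2.913
v 1.833 0.834 -2.856
v 2.138 0.623 -2.338
v 2.555 2.325 -2.673
v 2.86 2.114 -2.155
v 1.953 1.629 -2.212
v 2.62 0.526 -3.445
v 2.925 0.315 -2.927
v 3.342 2.017 -3.262
v 3.647 1.806 -2.744
v 3.527 1.011 -3.388
v 3.605 1.409 -2.247
v 3.159 0.488 -2.361
v 3.485 0.615 -2.892
v 3.761 1.184 -2.822
v 3.118 1.6 -1.884
v 2.672 0.679 -1.997
v 2.212 1.114 -1.94
v 2.487 1.684 -1.87
v 3.232 0.979 -1.962
v 2.808 1.961 -3.603
v 2.362 1.04 -3.716
v 2.993 0.956 -3.73
v 3.268 1.526 -3.66
v 2.321 2.152 -3.239
v 1.875 1.231 -3.353
v 1.719 1.456 -2.778
v 1.995 2.025 -2.708
v 2.248 1.661 -3.638
v -1.44 -3.818 -0.488
v -0.902 -3.927 -0.374
v -1.58 -3.042 0.928
v -0.89 -3.709 -0.493
v -0.987 -3.512 -0.611
v -1.174 -3.375 -0.704
v -1.413 -3.326 -0.754
v -1.657 -3.375 -0.752
v -1.859 -3.511 -0.697
v -1.977 -3.708 -0.601
v -1.989 -3.927 -0.482
v -1.892 -4.124 -0.364
v -1.705 -4.261 -0.271
v -1.466 -4.31 -0.221
v -1.222 -4.261 -0.223
v -1.021 -4.125 -0.278
v 2.543 0.208 0.335
v 3.343 0.531 0.555
v 1.737 0.892 2.265
v 3.1 0.902 0.322
v 2.681 1.054 0.093
v 2.217 0.937 -0.059
v 1.857 0.589 -0.086
v 1.715 0.12 0.021
v 1.836 -0.321 0.227
v 2.181 -0.594 0.468
v 2.641 -0.612 0.667
v 3.07 -0.369 0.76
v 3.332 0.057 0.719
f 1 38 17
f 38 12 41
f 17 41 6
f 38 41 17
f 1 17 13
f 17 6 18
f 13 18 2
f 17 18 13
f 1 13 22
f 13 2 23
f 22 23 8
f 13 23 22
f 1 22 34
f 22 8 37
f 34 37 11
f 22 37 34
f 1 34 38
f 34 11 42
f 38 42 12
f 34 42 38
f 2 18 29
f 18 6 32
f 29 32 10
f 18 32 29
f 6 41 19
f 41 12 40
f 19 40 5
f 41 40 19
f 12 42 39
f 42 11 35
f 39 35 3
f 42 35 39
f 11 37 36
f 37 8 24
f 36 24 7
f 37 24 36
f 8 23 28
f 23 2 25
f 28 25 9
f 23 25 28
f 4 30 16
f 30 10 31
f 16 31 5
f 30 31 16
f 4 16 14
f 16 5 15
f 14 15 3
f 16 15 14
f 4 14 21
f 14 3 20
f 21 20 7
f 14 20 21
f 4 21 26
f 21 7 27
f 26 27 9
f 21 27 26
f 4 26 30
f 26 9 33
f 30 33 10
f 26 33 30
f 5 31 19
f 31 10 32
f 19 32 6
f 31 32 19
f 3 15 39
f 15 5 40
f 39 40 12
f 15 40 39
f 7 20 36
f 20 3 35
f 36 35 11
f 20 35 36
f 9 27 28
f 27 7 24
f 28 24 8
f 27 24 28
f 10 33 29
f 33 9 25
f 29 25 2
f 33 25 29
f 44 43 46
f 44 46 45
f 46 43 47
f 46 47 45
f 47 43 48
f 47 48 45
f 48 43 49
f 48 49 45
f 49 43 50
f 49 50 45
f 50 43 51
f 50 51 45
f 51 43 52
f 51 52 45
f 52 43 53
f 52 53 45
f 53 43 54
f 53 54 45
f 54 43 55
f 54 55 45
f 55 43 56
f 55 56 45
f 56 43 57
f 56 57 45
f 57 43 58
f 57 58 45
f 58 43 44
f 58 44 45
f 60 59 62
f 60 62 61
f 62 59 63
f 62 63 61
f 63 59 64
f 63 64 61
f 64 59 65
f 64 65 61
f 65 59 66
f 65 66 61
f 66 59 67
f 66 67 61
f 67 59 68
f 67 68 61
f 68 59 69
f 68 69 61
f 69 59 70
f 69 70 61
f 70 59 71
f 70 71 61
f 71 59 60
f 71 60 61



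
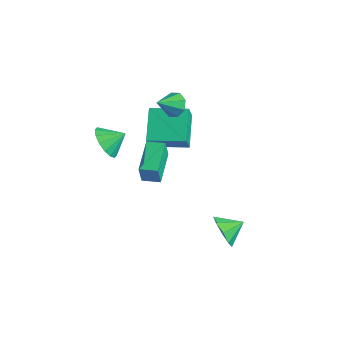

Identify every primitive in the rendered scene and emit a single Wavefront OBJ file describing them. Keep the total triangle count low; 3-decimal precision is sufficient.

v -5.01 0.42 0.446
v -4.751 -0.021 1.42
v -3.613 1.606 0.611
v -3.353 1.165 1.585
v -3.907 -0.765 -0.385
v -3.647 -1.206 0.589
v -2.509 0.421 -0.22
v -2.25 -0.02 0.754
v -1.91 -3.062 0.265
v -1.859 -3.271 1.303
v -2.91 -1.689 0.591
v -2.859 -1.898 1.629
v -1.201 -2.562 0.331
v -1.15 -2.771 1.369
v -2.201 -1.189 0.657
v -2.15 -1.398 1.695
v -2.668 -0.368 3.443
v -2.251 -0.093 3.904
v -2.812 -1.312 4.137
v -2.749 0.04 3.982
v -3.199 -0.067 3.744
v -3.339 -0.35 3.33
v -3.086 -0.643 2.982
v -2.588 -0.775 2.905
v -2.138 -0.669 3.143
v -1.998 -0.386 3.557
v 1.278 -1.112 -2.552
v 1.721 -1.598 -1.953
v 1.702 -0.228 -2.148
v 2.058 -1.53 -2.455
v 2.03 -1.266 -3.003
v 1.651 -0.929 -3.34
v 1.097 -0.678 -3.308
v 0.628 -0.63 -2.923
v 0.463 -0.807 -2.364
v 0.68 -1.127 -1.894
v 1.177 -1.439 -1.731
v -3.447 -3.763 2.43
v -2.723 -3.898 1.949
v -2.953 -3.037 2.97
v -2.954 -3.575 1.726
v -3.317 -3.302 1.692
v -3.715 -3.152 1.856
v -4.041 -3.166 2.173
v -4.208 -3.34 2.56
v -4.171 -3.627 2.912
v -3.94 -3.95 3.135
v -3.577 -4.223 3.169
v -3.179 -4.373 3.005
v -2.853 -4.359 2.687
v -2.686 -4.185 2.301
f 2 4 1
f 5 2 1
f 1 4 3
f 3 5 1
f 2 8 4
f 6 2 5
f 6 8 2
f 4 8 3
f 7 5 3
f 3 8 7
f 7 6 5
f 8 6 7
f 10 12 9
f 13 10 9
f 9 12 11
f 11 13 9
f 10 16 12
f 14 10 13
f 14 16 10
f 12 16 11
f 15 13 11
f 11 16 15
f 15 14 13
f 16 14 15
f 18 17 20
f 18 20 19
f 20 17 21
f 20 21 19
f 21 17 22
f 21 22 19
f 22 17 23
f 22 23 19
f 23 17 24
f 23 24 19
f 24 17 25
f 24 25 19
f 25 17 26
f 25 26 19
f 26 17 18
f 26 18 19
f 28 27 30
f 28 30 29
f 30 27 31
f 30 31 29
f 31 27 32
f 31 32 29
f 32 27 33
f 32 33 29
f 33 27 34
f 33 34 29
f 34 27 35
f 34 35 29
f 35 27 36
f 35 36 29
f 36 27 37
f 36 37 29
f 37 27 28
f 37 28 29
f 39 38 41
f 39 41 40
f 41 38 42
f 41 42 40
f 42 38 43
f 42 43 40
f 43 38 44
f 43 44 40
f 44 38 45
f 44 45 40
f 45 38 46
f 45 46 40
f 46 38 47
f 46 47 40
f 47 38 48
f 47 48 40
f 48 38 49
f 48 49 40
f 49 38 50
f 49 50 40
f 50 38 51
f 50 51 40
f 51 38 39
f 51 39 40

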